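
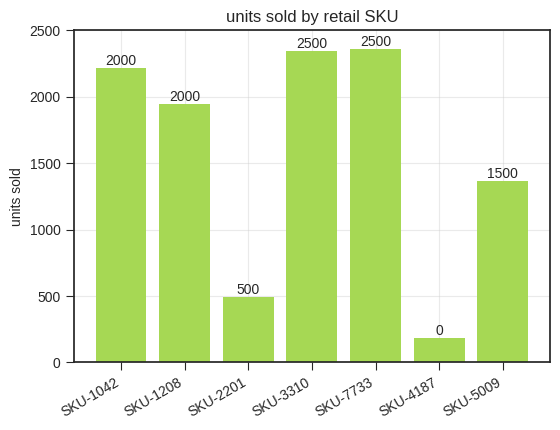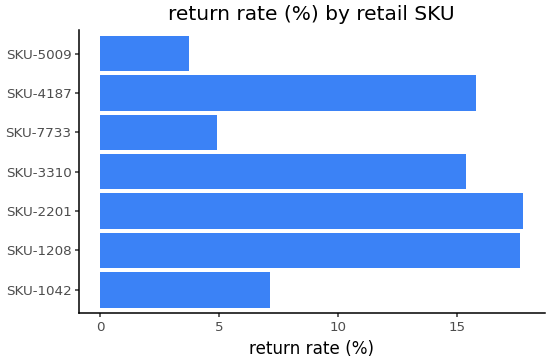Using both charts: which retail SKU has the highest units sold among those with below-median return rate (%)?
SKU-7733

Chart 2 median return rate (%) ≈ 16; below-median retail SKUs: SKU-1042, SKU-7733, SKU-5009. Among those, SKU-7733 has the highest units sold (≈ 2500).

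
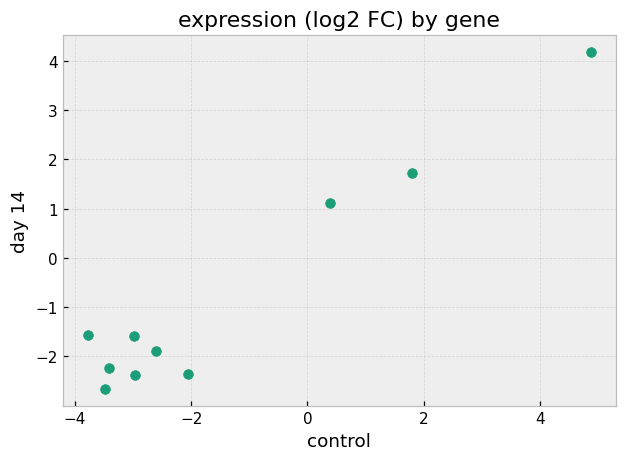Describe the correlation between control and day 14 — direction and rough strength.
Points are positively correlated; strong (|r| ≈ 1.0).

positive, strong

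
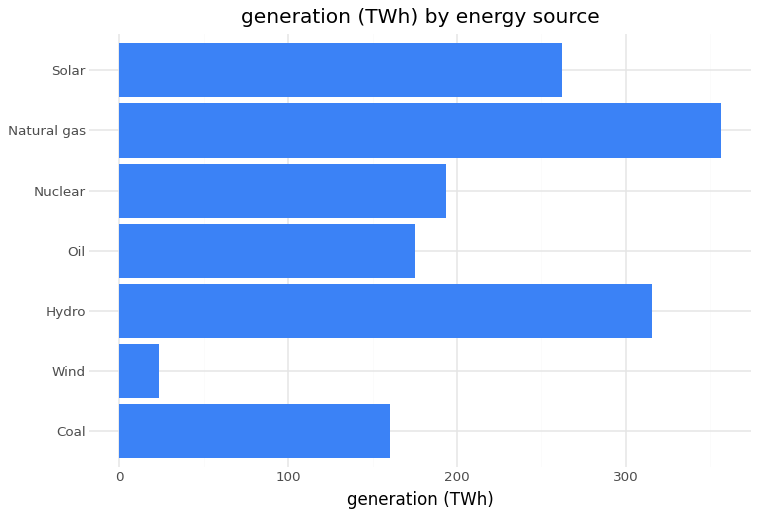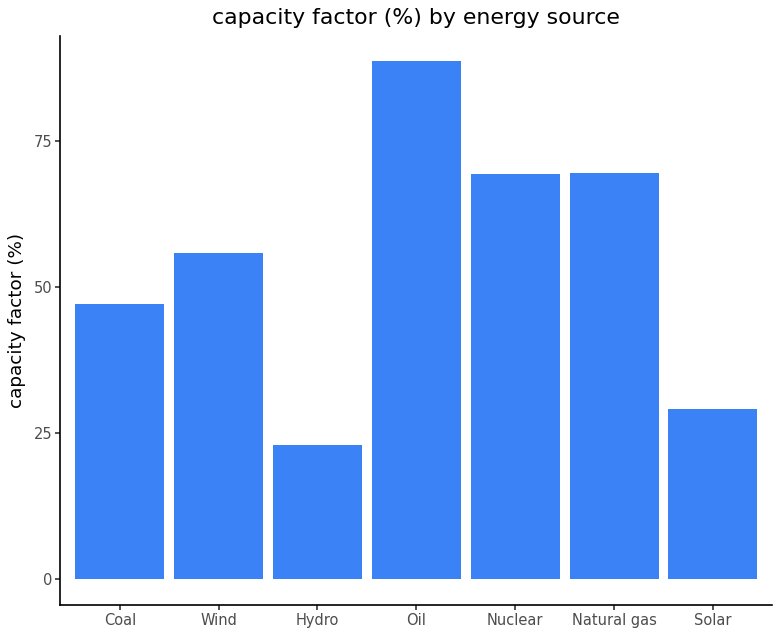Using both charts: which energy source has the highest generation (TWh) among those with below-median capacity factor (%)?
Chart 2 median capacity factor (%) ≈ 60; below-median energy sources: Coal, Hydro, Solar. Among those, Hydro has the highest generation (TWh) (≈ 300).

Hydro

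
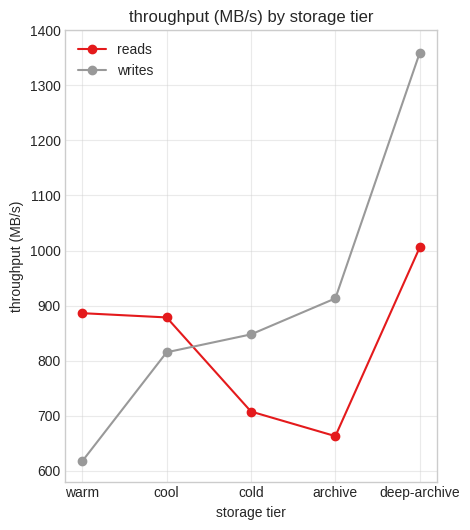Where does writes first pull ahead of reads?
cold

cool: writes ≈ 800 vs reads ≈ 900 (not yet); cold: writes ≈ 800 vs reads ≈ 700 (first crossover).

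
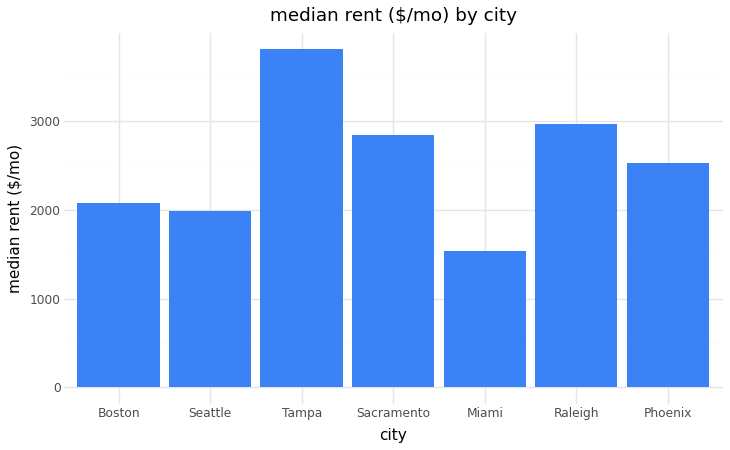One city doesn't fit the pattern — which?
Tampa ≈ 4000; the rest sit between ≈ 1500 and ≈ 3000.

Tampa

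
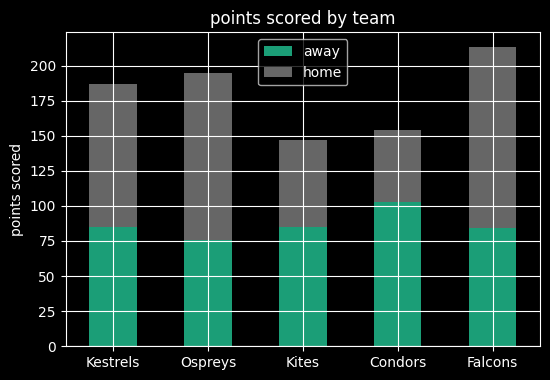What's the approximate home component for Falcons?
home top ≈ 220, bottom ≈ 80; segment ≈ 140.

≈ 140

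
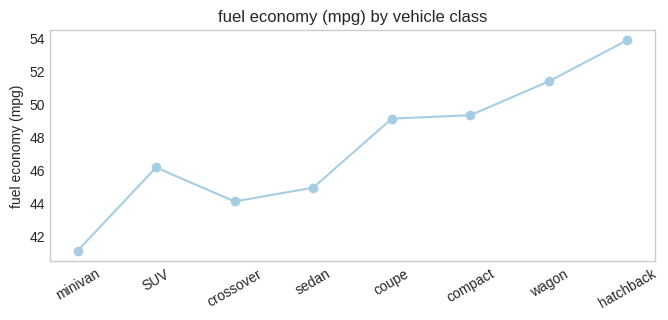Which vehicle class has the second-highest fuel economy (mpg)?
wagon

Top 3: hatchback ≈ 54, wagon ≈ 52, compact ≈ 50.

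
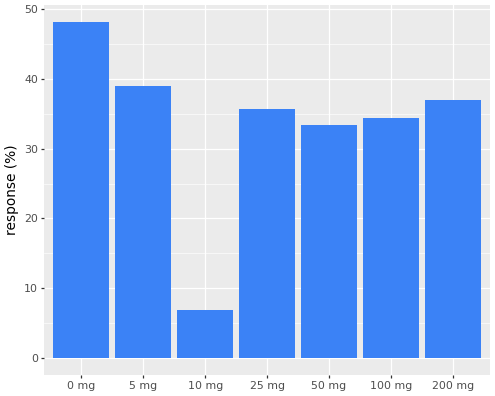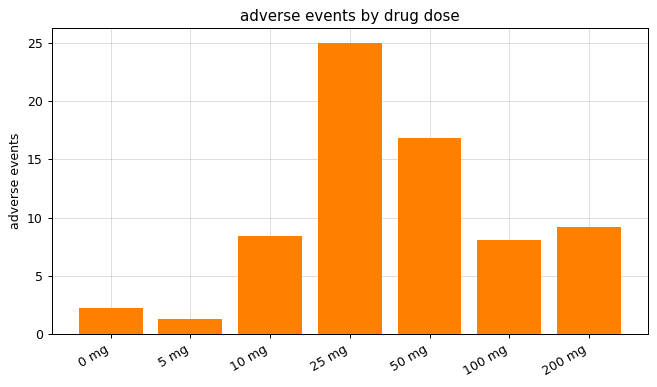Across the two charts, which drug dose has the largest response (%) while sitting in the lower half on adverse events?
0 mg

Chart 2 median adverse events ≈ 10; below-median drug doses: 0 mg, 5 mg, 100 mg. Among those, 0 mg has the highest response (%) (≈ 50).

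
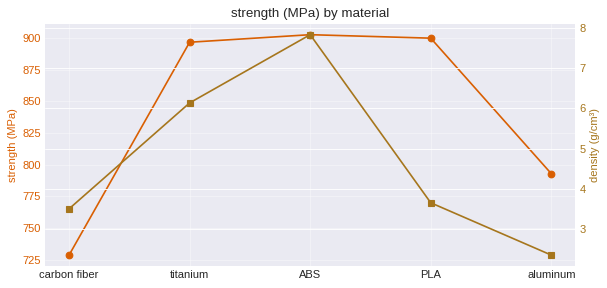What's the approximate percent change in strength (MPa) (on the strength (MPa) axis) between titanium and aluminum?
≈ -11.1%

titanium ≈ 900, aluminum ≈ 800; (800 − 900) / 900 ≈ -11.1%.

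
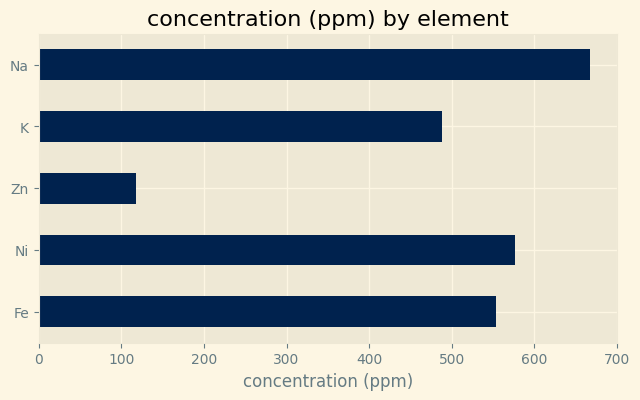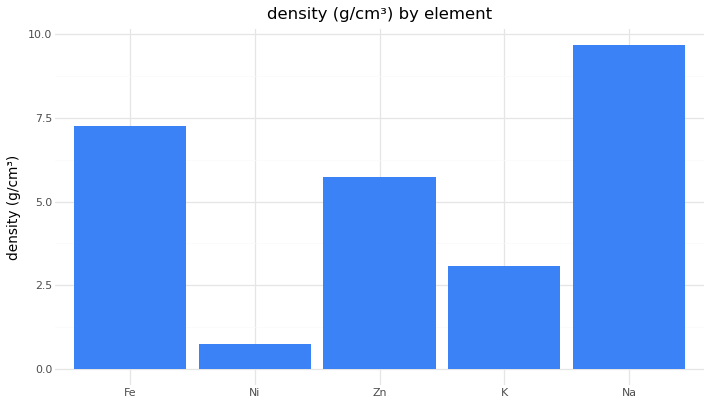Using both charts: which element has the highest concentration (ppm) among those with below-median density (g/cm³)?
Ni

Chart 2 median density (g/cm³) ≈ 6; below-median elements: Ni, K. Among those, Ni has the highest concentration (ppm) (≈ 600).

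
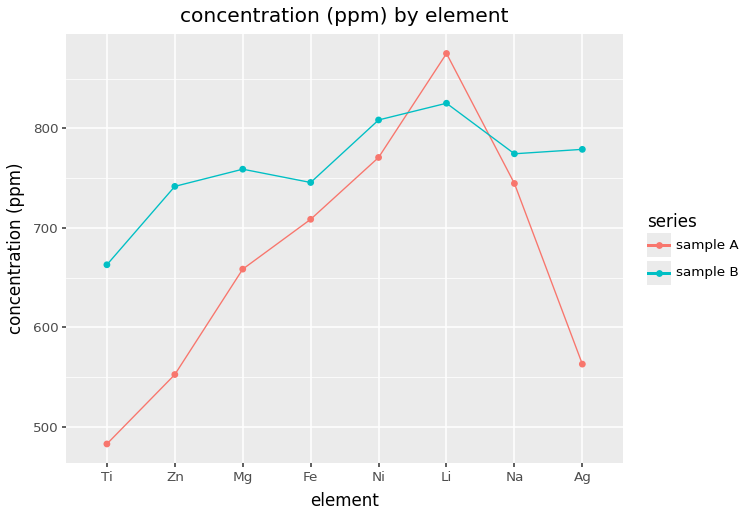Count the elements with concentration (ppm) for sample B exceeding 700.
7

Above 700: Zn, Mg, Fe, Ni, Li, Na, Ag.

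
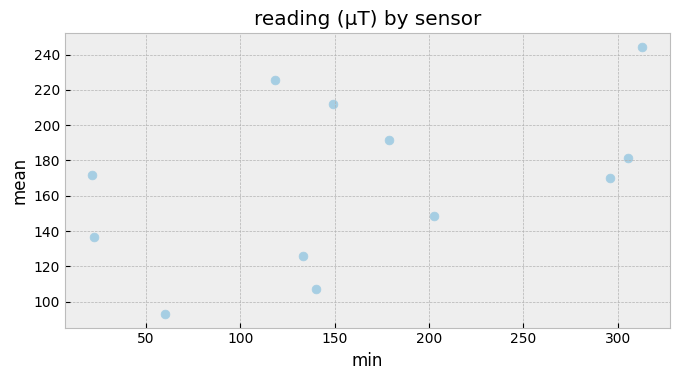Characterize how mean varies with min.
Points are positively correlated; moderate (|r| ≈ 0.5).

positive, moderate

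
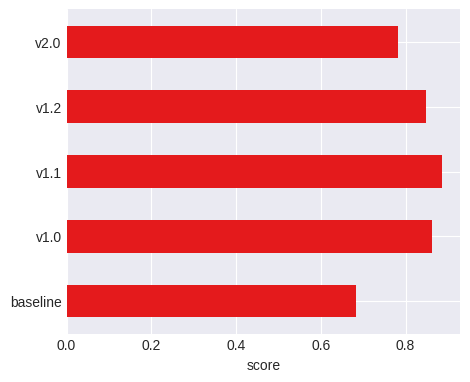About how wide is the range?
≈ 0.2

Max v1.1 ≈ 0.9, min baseline ≈ 0.7; range ≈ 0.2.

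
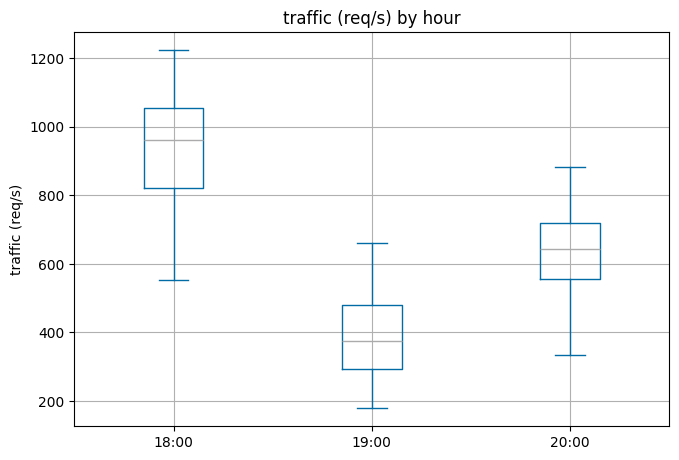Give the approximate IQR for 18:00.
≈ 250

Q3 ≈ 1050, Q1 ≈ 800; IQR ≈ 250.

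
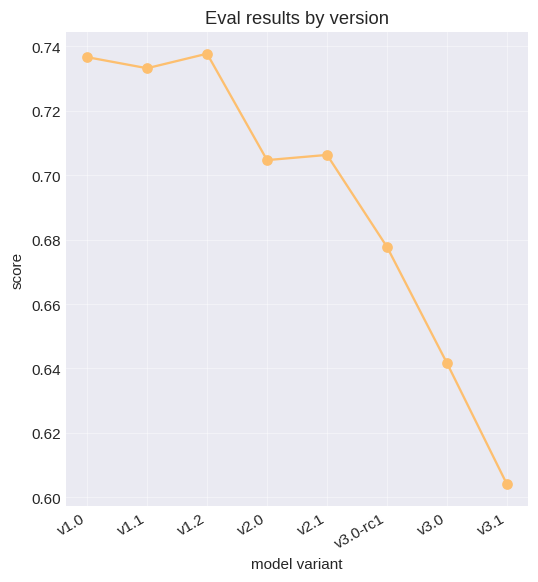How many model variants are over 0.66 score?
Above 0.66: v1.0, v1.1, v1.2, v2.0, v2.1, v3.0-rc1.

6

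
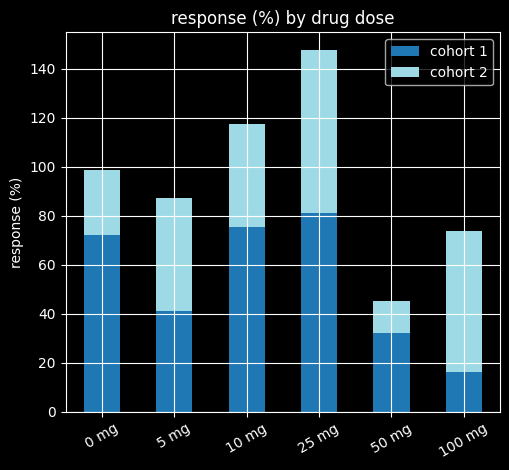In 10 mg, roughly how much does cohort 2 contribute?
cohort 2 top ≈ 120, bottom ≈ 80; segment ≈ 40.

≈ 40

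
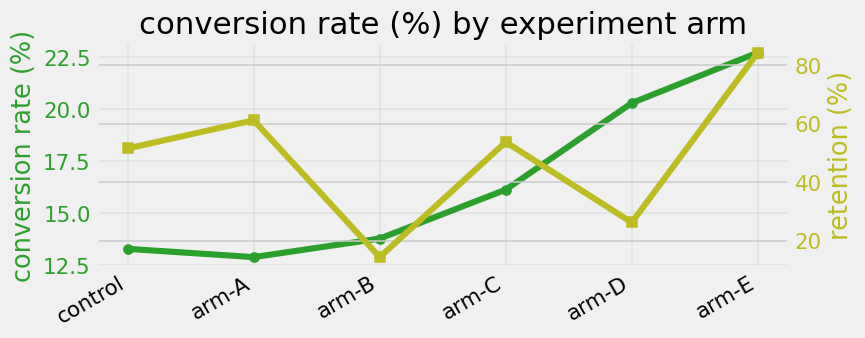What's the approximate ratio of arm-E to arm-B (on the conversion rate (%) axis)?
≈ 1.64×

arm-E ≈ 23, arm-B ≈ 14; 23/14 ≈ 1.64.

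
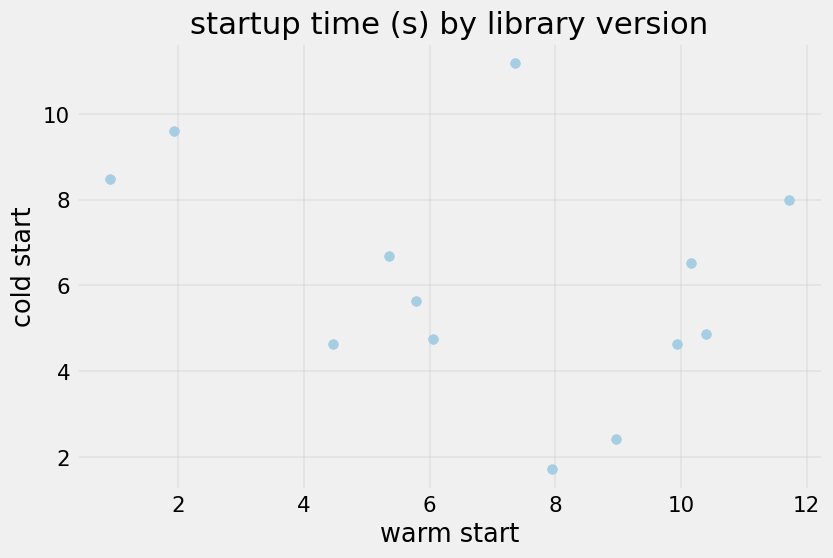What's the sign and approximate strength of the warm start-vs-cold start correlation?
Points are negatively correlated; weak (|r| ≈ 0.3).

negative, weak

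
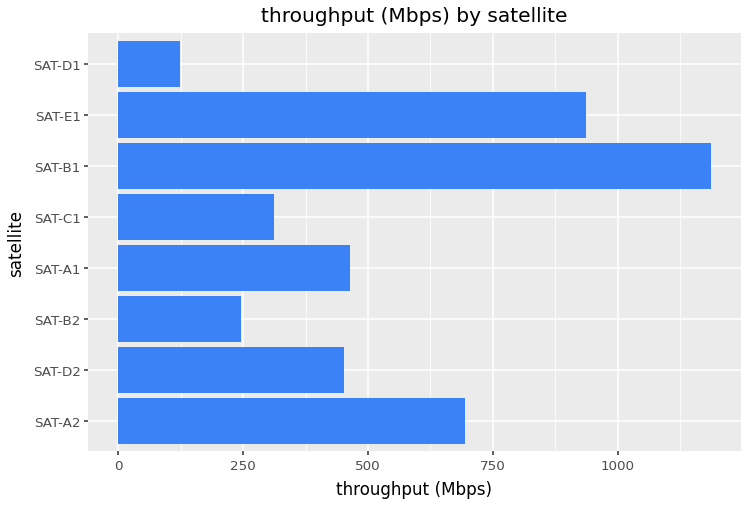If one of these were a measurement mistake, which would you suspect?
SAT-B1

SAT-B1 ≈ 1200; the rest sit between ≈ 100 and ≈ 900.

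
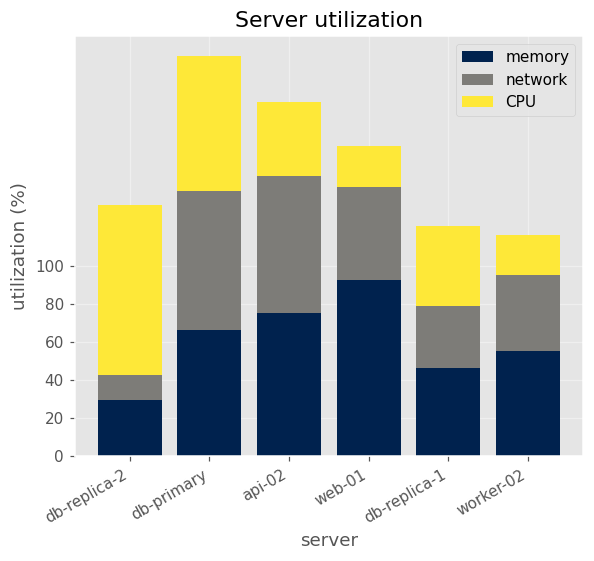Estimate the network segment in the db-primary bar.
≈ 80

network top ≈ 140, bottom ≈ 60; segment ≈ 80.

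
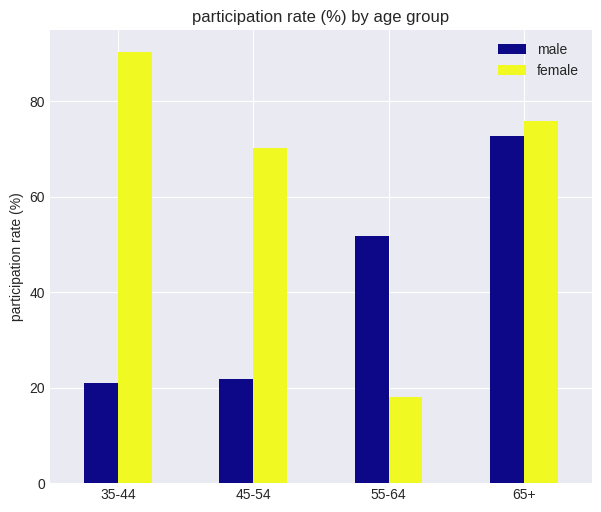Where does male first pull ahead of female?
55-64

45-54: male ≈ 20 vs female ≈ 70 (not yet); 55-64: male ≈ 50 vs female ≈ 20 (first crossover).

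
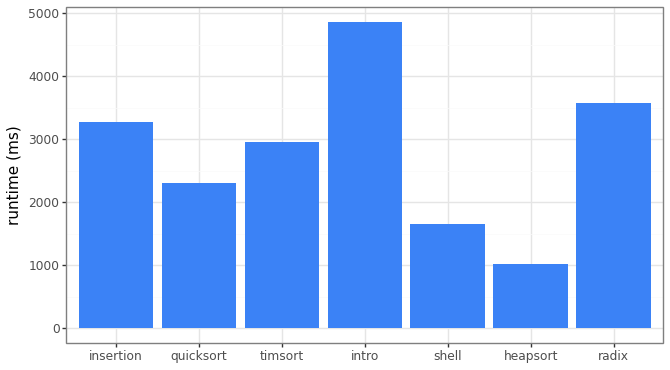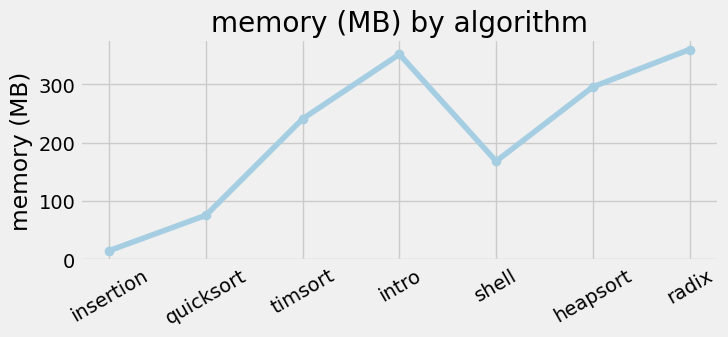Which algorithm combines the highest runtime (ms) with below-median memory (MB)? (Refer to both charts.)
insertion

Chart 2 median memory (MB) ≈ 250; below-median algorithms: insertion, quicksort, shell. Among those, insertion has the highest runtime (ms) (≈ 3500).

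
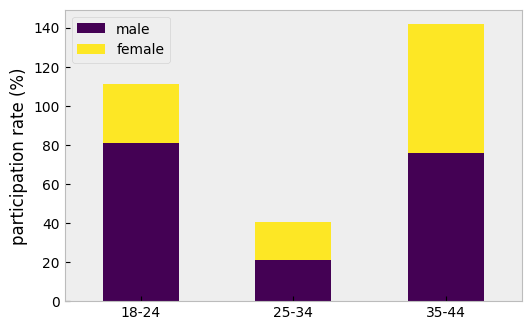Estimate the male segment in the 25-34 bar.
male top ≈ 20, bottom ≈ 0; segment ≈ 20.

≈ 20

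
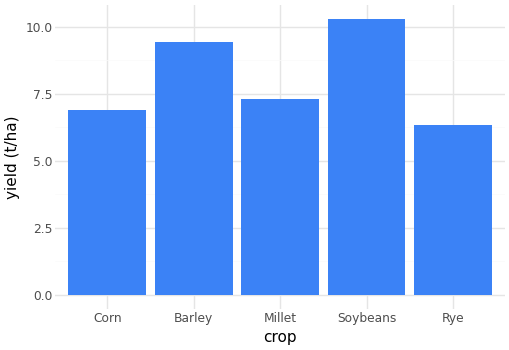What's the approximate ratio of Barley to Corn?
≈ 1.29×

Barley ≈ 9, Corn ≈ 7; 9/7 ≈ 1.29.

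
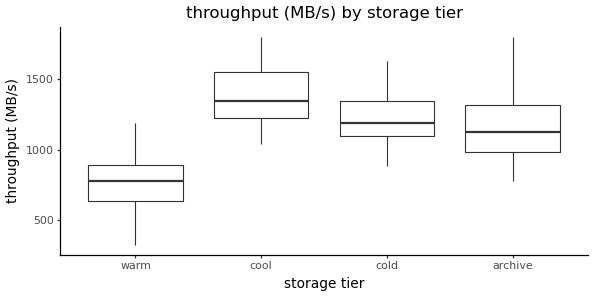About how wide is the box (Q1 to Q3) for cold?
Q3 ≈ 1300, Q1 ≈ 1100; IQR ≈ 200.

≈ 200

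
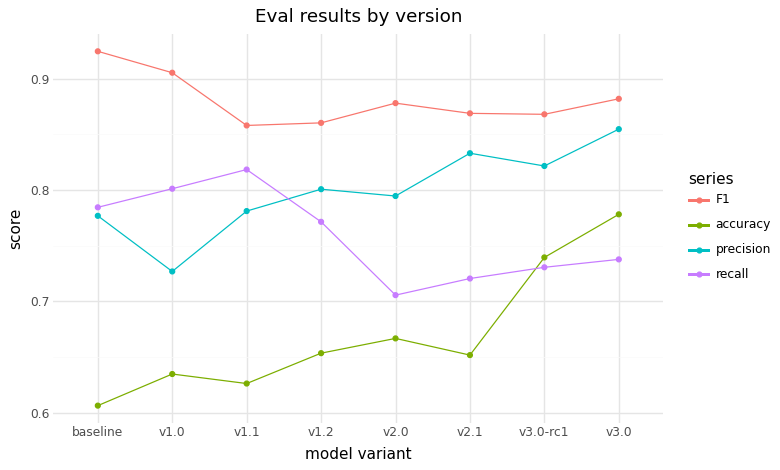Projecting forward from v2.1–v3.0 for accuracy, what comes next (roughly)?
Last three: 0.65, 0.75, 0.80 → slope ≈ 0.075/step → next ≈ 0.875.

≈ 0.875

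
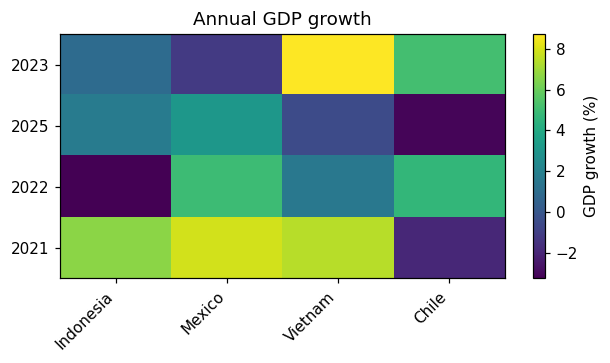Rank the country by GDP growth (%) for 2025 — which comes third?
Vietnam

Top 4 for 2025: Mexico ≈ 3, Indonesia ≈ 2, Vietnam ≈ -1, Chile ≈ -3.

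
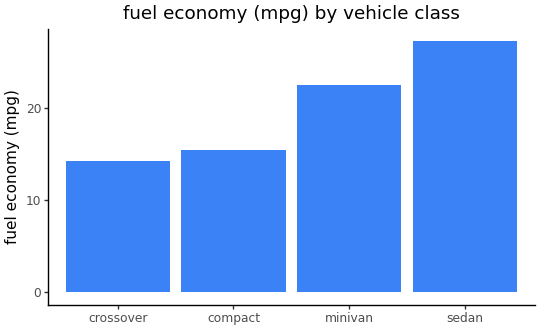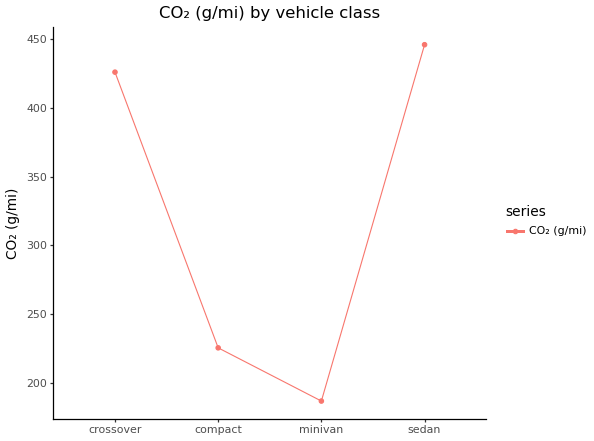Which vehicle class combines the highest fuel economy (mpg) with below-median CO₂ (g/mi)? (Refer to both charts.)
Chart 2 median CO₂ (g/mi) ≈ 350; below-median vehicle classes: compact, minivan. Among those, minivan has the highest fuel economy (mpg) (≈ 25).

minivan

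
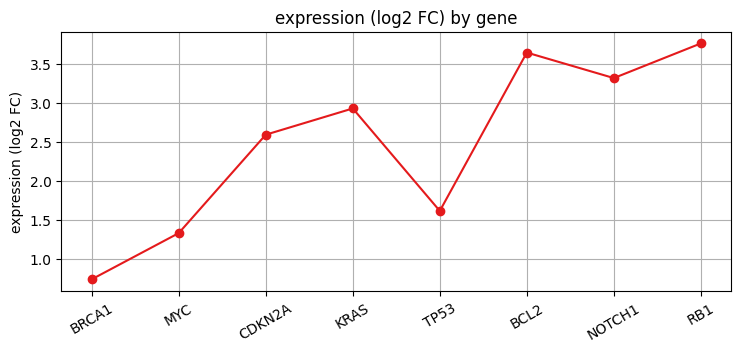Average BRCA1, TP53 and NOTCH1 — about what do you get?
(0.5 + 1.5 + 3.5) / 3 ≈ 1.83.

≈ 1.83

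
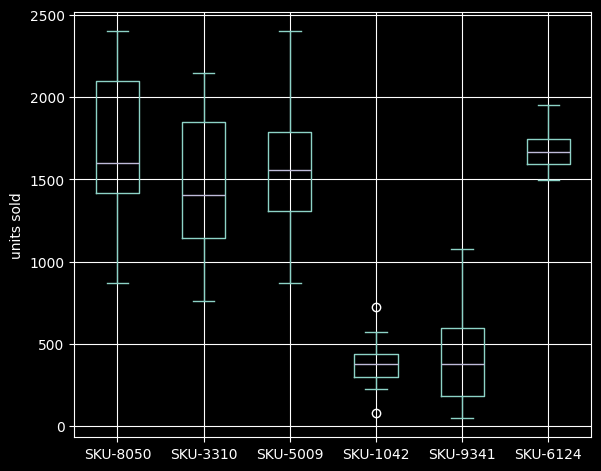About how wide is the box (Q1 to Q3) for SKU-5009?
Q3 ≈ 1800, Q1 ≈ 1400; IQR ≈ 400.

≈ 400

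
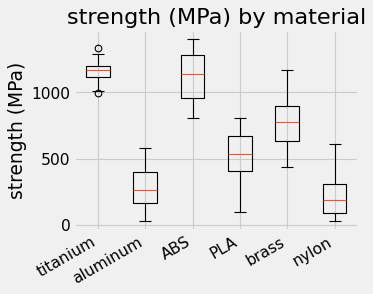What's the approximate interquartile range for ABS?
Q3 ≈ 1300, Q1 ≈ 1000; IQR ≈ 300.

≈ 300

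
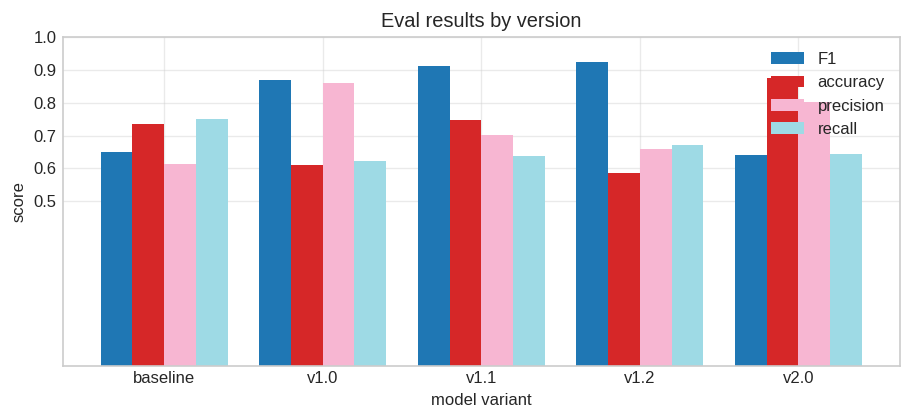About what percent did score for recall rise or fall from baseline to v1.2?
≈ -12.5%

baseline ≈ 0.8, v1.2 ≈ 0.7; (0.7 − 0.8) / 0.8 ≈ -12.5%.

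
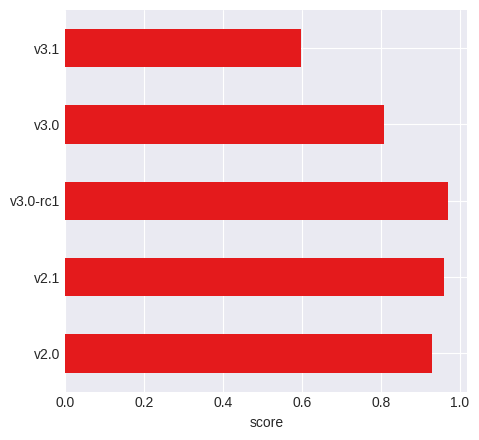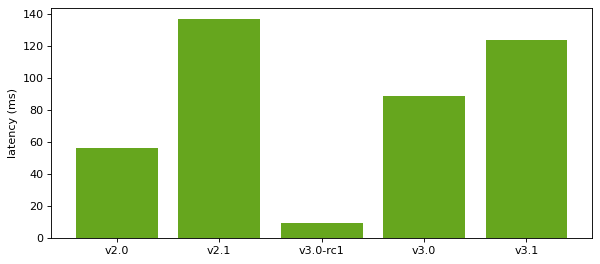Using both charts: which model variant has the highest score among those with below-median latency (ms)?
Chart 2 median latency (ms) ≈ 80; below-median model variants: v2.0, v3.0-rc1. Among those, v3.0-rc1 has the highest score (≈ 1).

v3.0-rc1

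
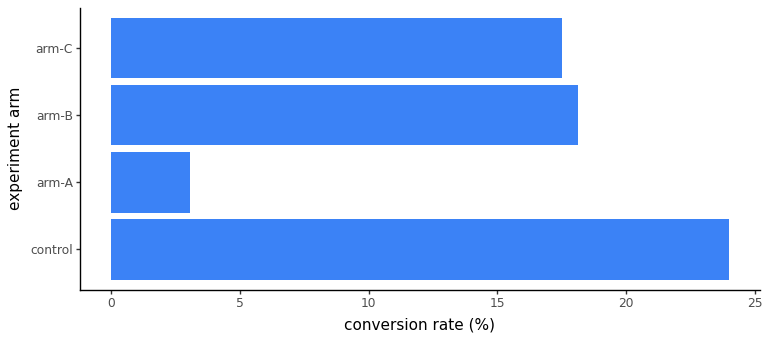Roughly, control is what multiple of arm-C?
≈ 1.33×

control ≈ 24, arm-C ≈ 18; 24/18 ≈ 1.33.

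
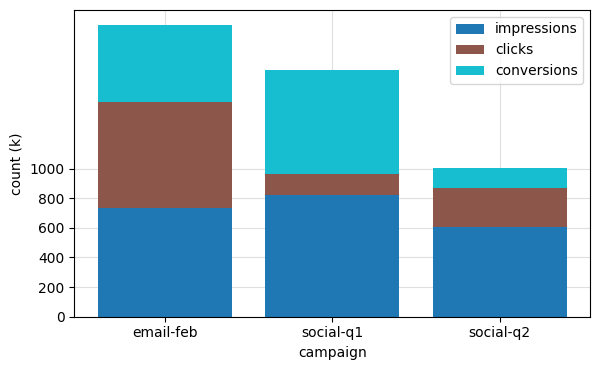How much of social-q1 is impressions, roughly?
impressions top ≈ 800, bottom ≈ 0; segment ≈ 800.

≈ 800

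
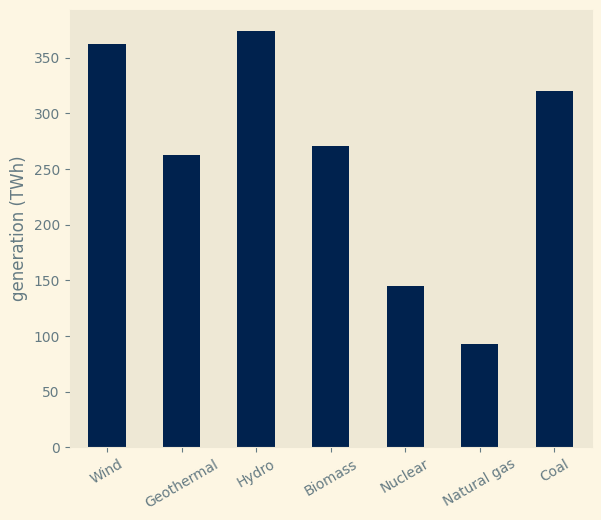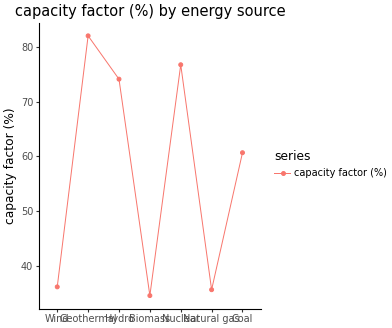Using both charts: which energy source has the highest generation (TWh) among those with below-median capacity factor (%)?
Wind

Chart 2 median capacity factor (%) ≈ 60; below-median energy sources: Wind, Biomass, Natural gas. Among those, Wind has the highest generation (TWh) (≈ 350).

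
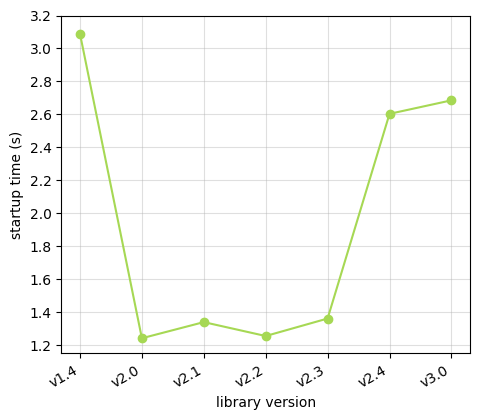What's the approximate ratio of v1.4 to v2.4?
≈ 1.15×

v1.4 ≈ 3.0, v2.4 ≈ 2.6; 3.0/2.6 ≈ 1.15.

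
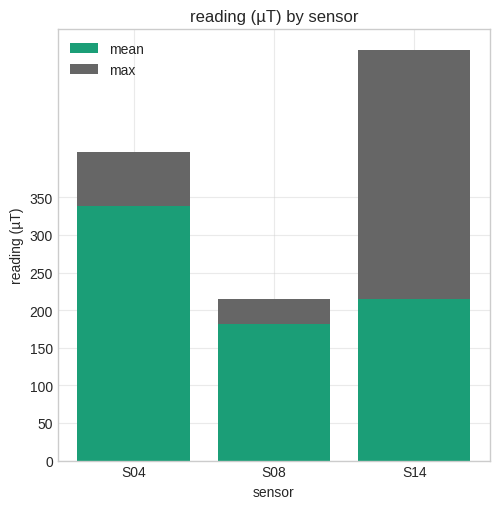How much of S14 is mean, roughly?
≈ 200

mean top ≈ 200, bottom ≈ 0; segment ≈ 200.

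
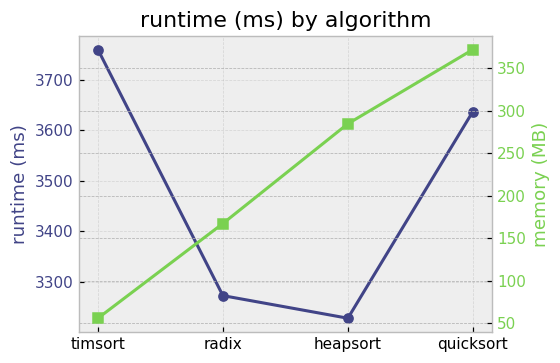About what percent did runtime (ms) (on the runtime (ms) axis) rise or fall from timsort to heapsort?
≈ -13.3%

timsort ≈ 3750, heapsort ≈ 3250; (3250 − 3750) / 3750 ≈ -13.3%.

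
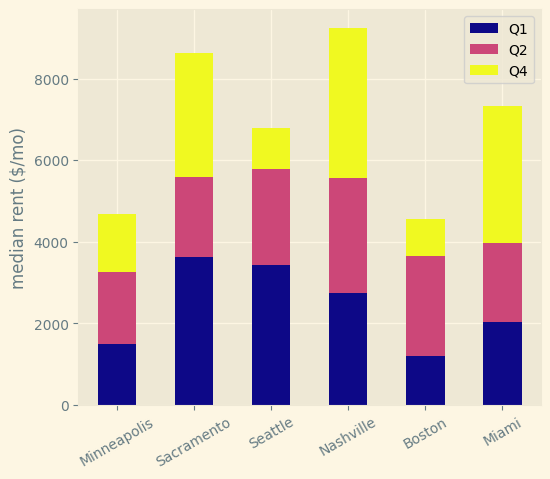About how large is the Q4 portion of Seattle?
Q4 top ≈ 7000, bottom ≈ 6000; segment ≈ 1000.

≈ 1000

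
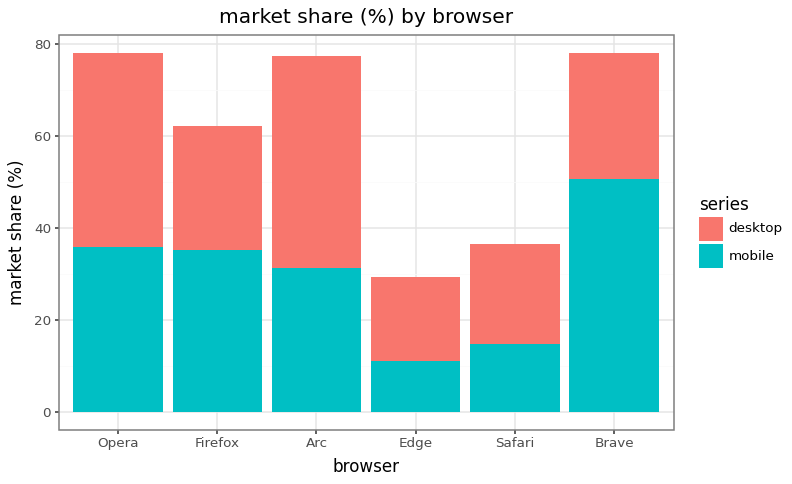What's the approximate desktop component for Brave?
desktop top ≈ 80, bottom ≈ 50; segment ≈ 30.

≈ 30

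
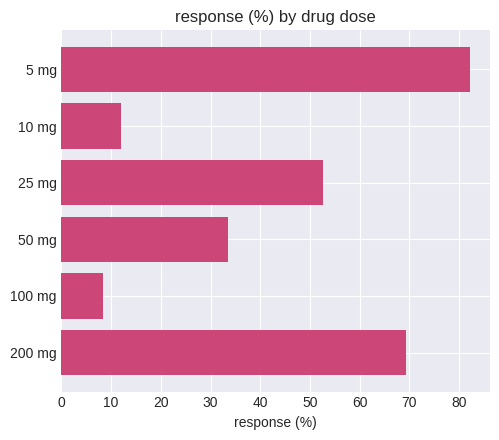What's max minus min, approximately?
≈ 70

Max 5 mg ≈ 80, min 100 mg ≈ 10; range ≈ 70.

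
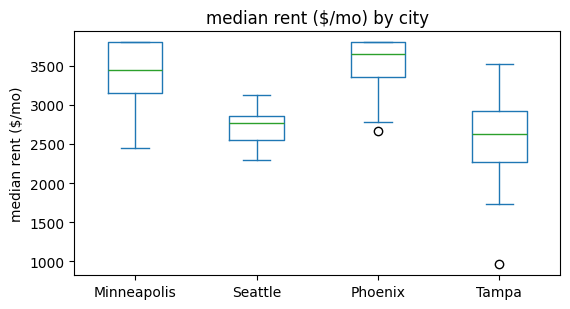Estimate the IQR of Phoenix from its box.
≈ 400

Q3 ≈ 3800, Q1 ≈ 3400; IQR ≈ 400.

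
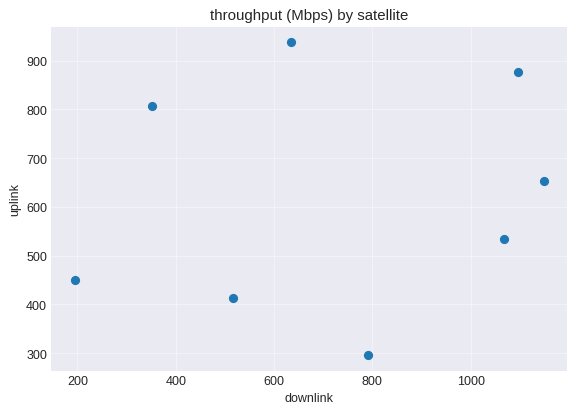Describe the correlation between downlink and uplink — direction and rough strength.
no clear correlation

Points are roughly uncorrelated; weak (|r| ≈ 0.2).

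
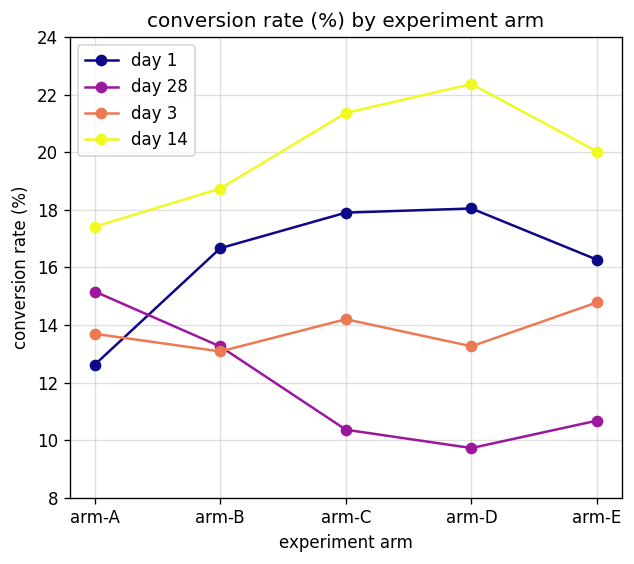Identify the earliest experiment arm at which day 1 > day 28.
arm-B

arm-A: day 1 ≈ 12 vs day 28 ≈ 16 (not yet); arm-B: day 1 ≈ 16 vs day 28 ≈ 14 (first crossover).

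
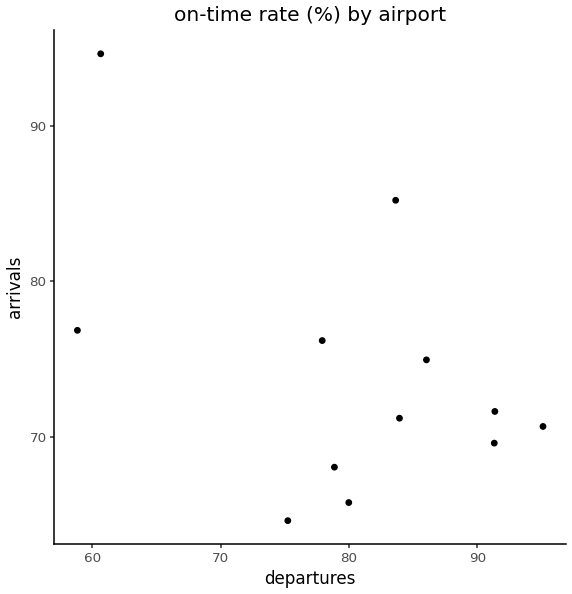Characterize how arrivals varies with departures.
Points are negatively correlated; moderate (|r| ≈ 0.5).

negative, moderate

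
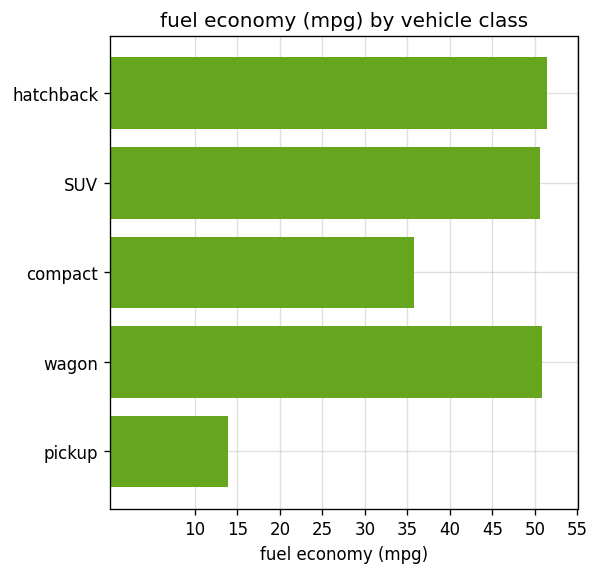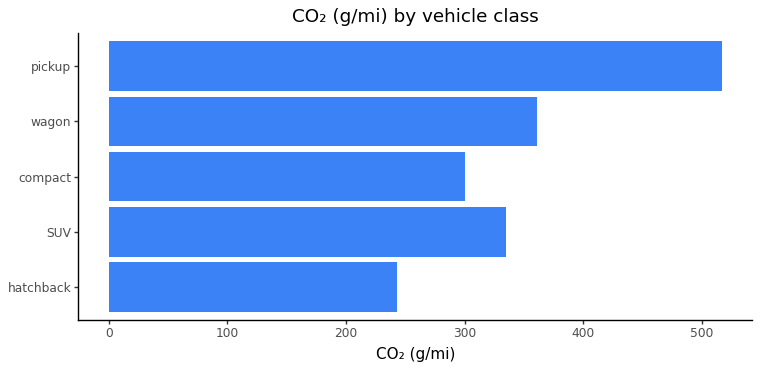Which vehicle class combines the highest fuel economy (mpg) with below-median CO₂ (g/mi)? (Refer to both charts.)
Chart 2 median CO₂ (g/mi) ≈ 350; below-median vehicle classes: hatchback, compact. Among those, hatchback has the highest fuel economy (mpg) (≈ 50).

hatchback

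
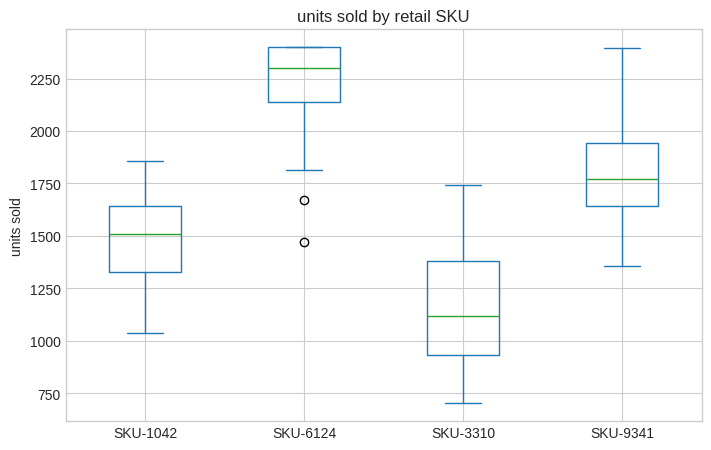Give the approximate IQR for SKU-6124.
Q3 ≈ 2400, Q1 ≈ 2100; IQR ≈ 300.

≈ 300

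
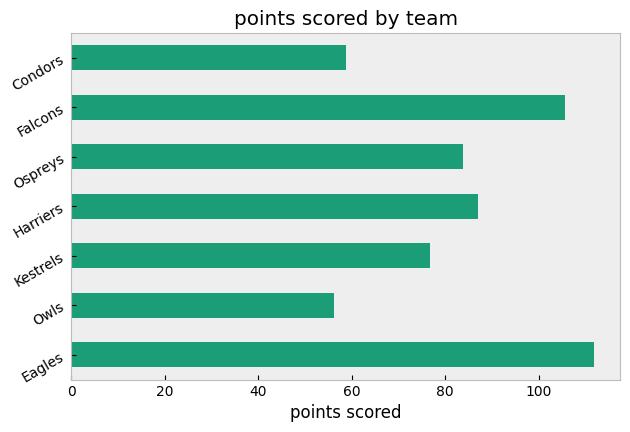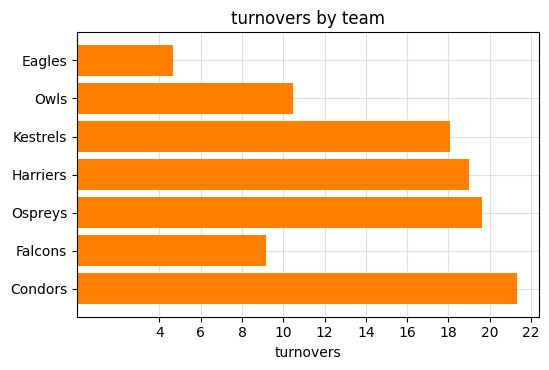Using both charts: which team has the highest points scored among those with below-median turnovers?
Chart 2 median turnovers ≈ 18; below-median teams: Eagles, Owls, Falcons. Among those, Eagles has the highest points scored (≈ 120).

Eagles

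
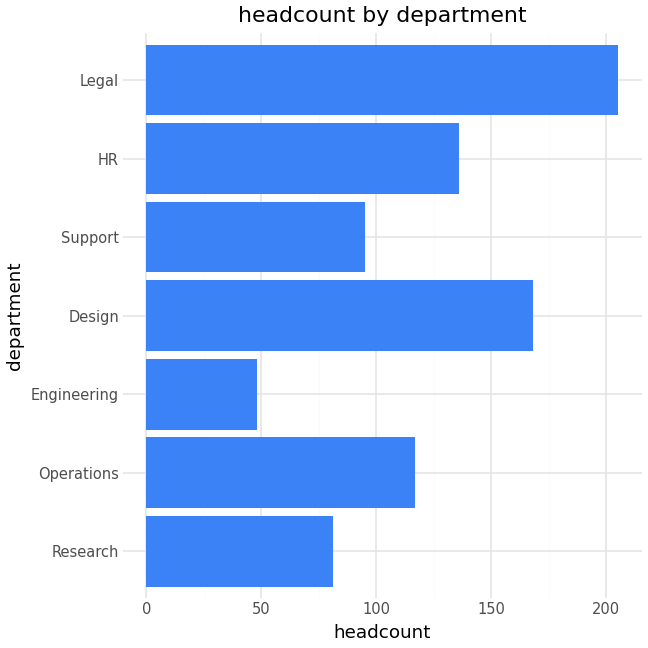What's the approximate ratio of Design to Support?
≈ 1.6×

Design ≈ 160, Support ≈ 100; 160/100 ≈ 1.6.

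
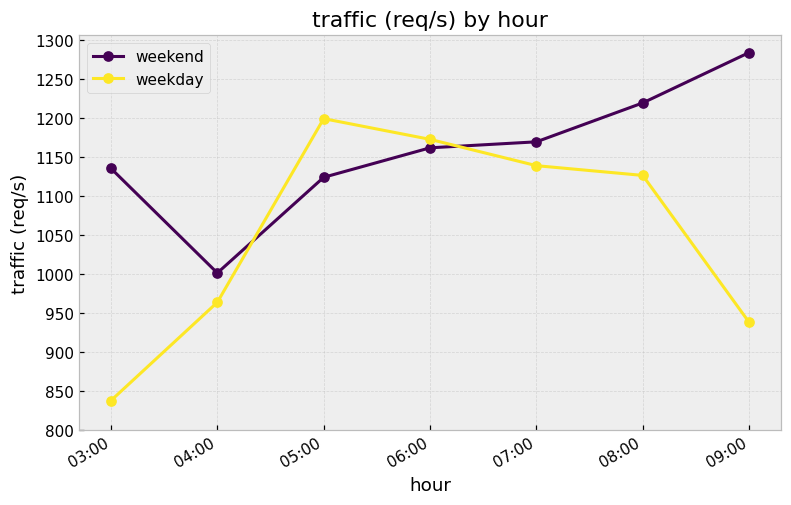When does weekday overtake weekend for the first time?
04:00: weekday ≈ 950 vs weekend ≈ 1000 (not yet); 05:00: weekday ≈ 1200 vs weekend ≈ 1100 (first crossover).

05:00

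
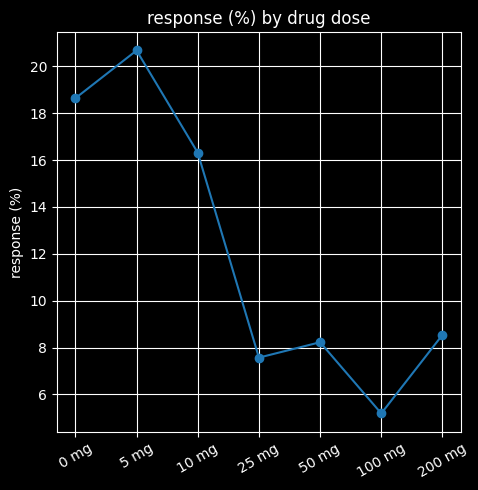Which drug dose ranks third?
Top 4: 5 mg ≈ 20, 0 mg ≈ 18, 10 mg ≈ 16, 200 mg ≈ 8.

10 mg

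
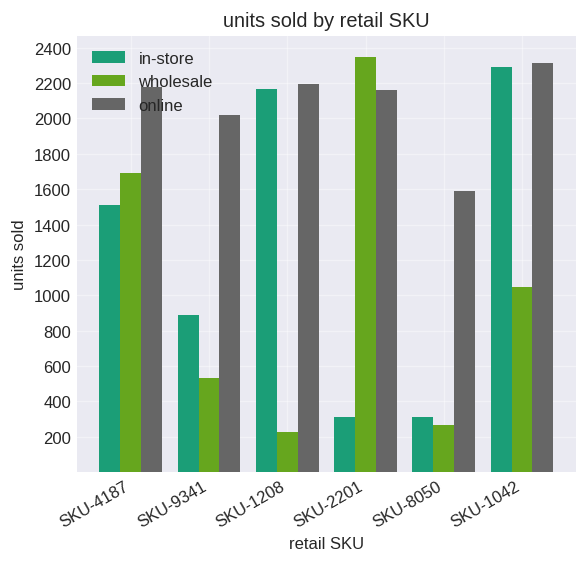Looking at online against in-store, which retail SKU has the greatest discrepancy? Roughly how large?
SKU-2201: online ≈ 2200, in-store ≈ 400 → gap ≈ 1800. Next-largest (SKU-8050) is only ≈ 1200.

SKU-2201, ≈ 1800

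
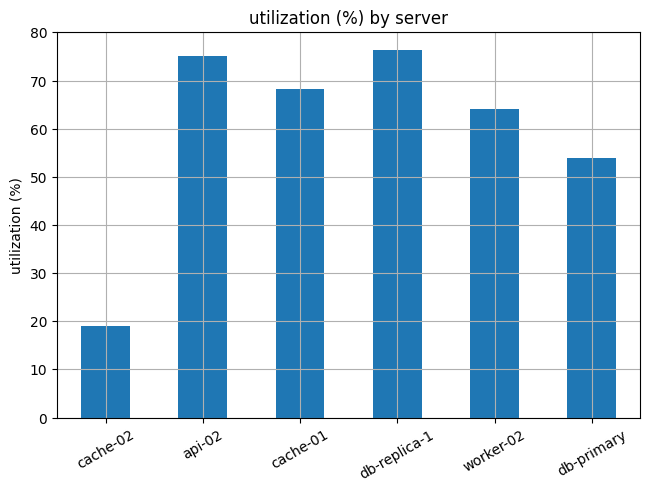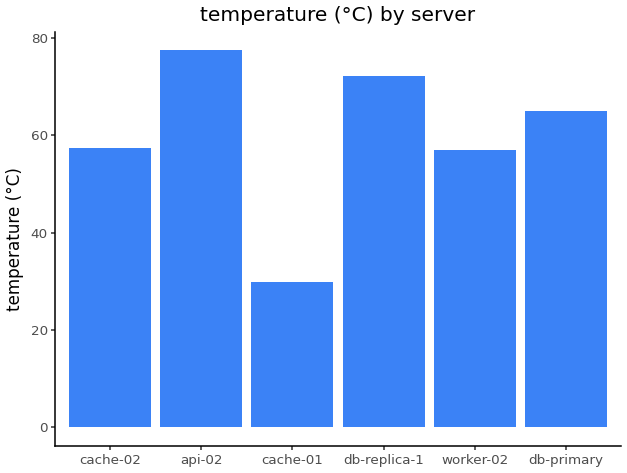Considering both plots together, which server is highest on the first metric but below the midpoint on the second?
cache-01

Chart 2 median temperature (°C) ≈ 60; below-median servers: cache-02, cache-01, worker-02. Among those, cache-01 has the highest utilization (%) (≈ 70).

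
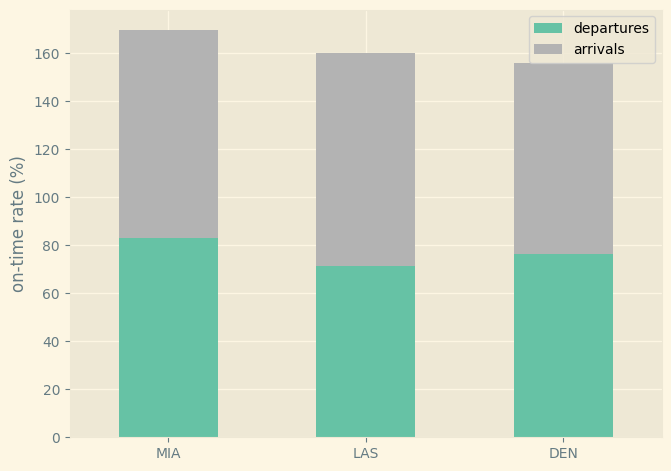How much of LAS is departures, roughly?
≈ 80

departures top ≈ 80, bottom ≈ 0; segment ≈ 80.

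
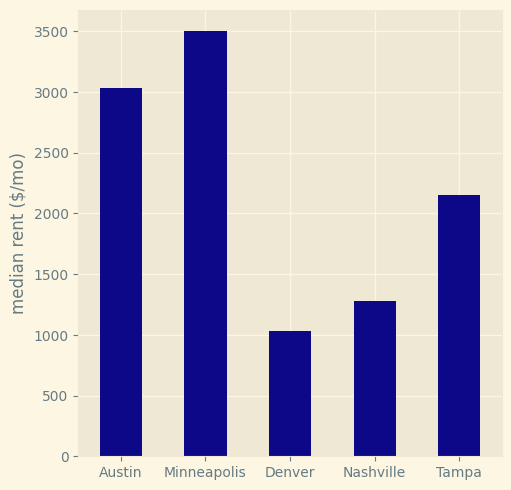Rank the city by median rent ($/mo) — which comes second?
Top 3: Minneapolis ≈ 3500, Austin ≈ 3000, Tampa ≈ 2000.

Austin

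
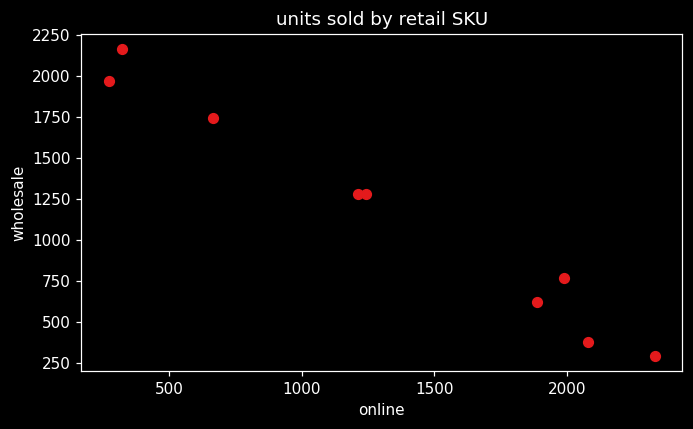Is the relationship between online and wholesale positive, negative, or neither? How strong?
Points are negatively correlated; strong (|r| ≈ 1.0).

negative, strong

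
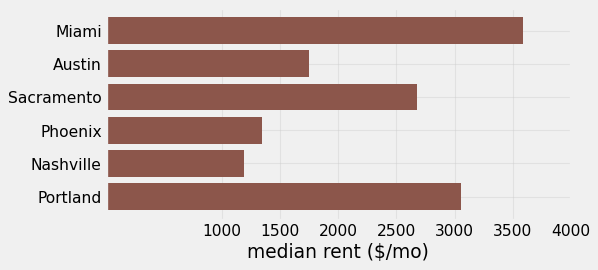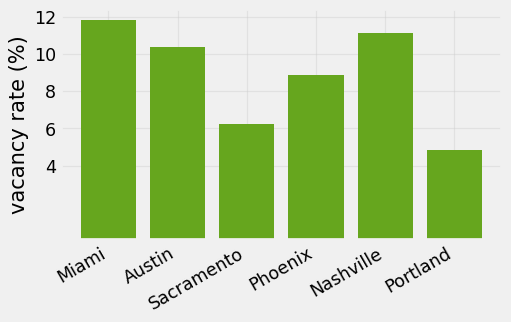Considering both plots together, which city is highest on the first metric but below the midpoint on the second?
Chart 2 median vacancy rate (%) ≈ 10; below-median cities: Sacramento, Phoenix, Portland. Among those, Portland has the highest median rent ($/mo) (≈ 3000).

Portland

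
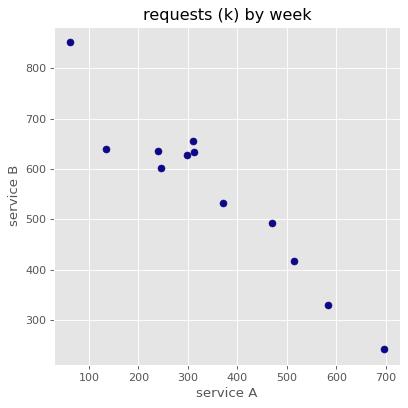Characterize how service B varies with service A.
negative, strong

Points are negatively correlated; strong (|r| ≈ 1.0).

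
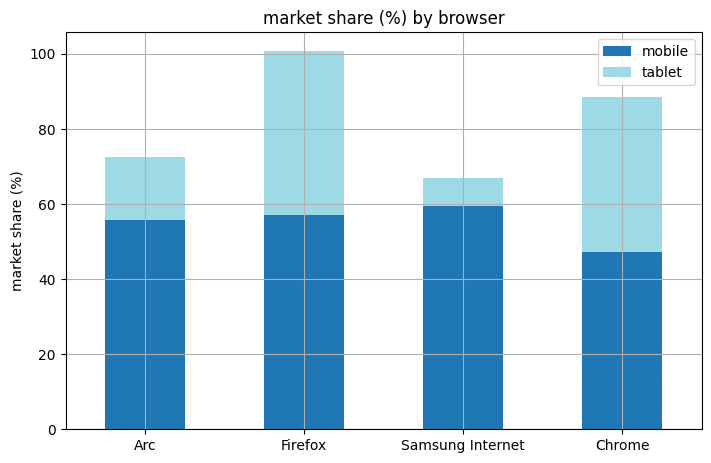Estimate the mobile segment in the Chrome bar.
mobile top ≈ 50, bottom ≈ 0; segment ≈ 50.

≈ 50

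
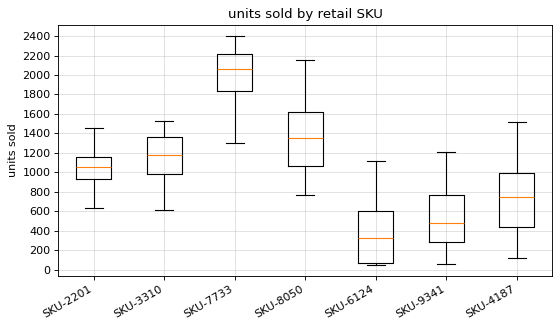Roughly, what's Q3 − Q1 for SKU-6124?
Q3 ≈ 600, Q1 ≈ 0; IQR ≈ 600.

≈ 600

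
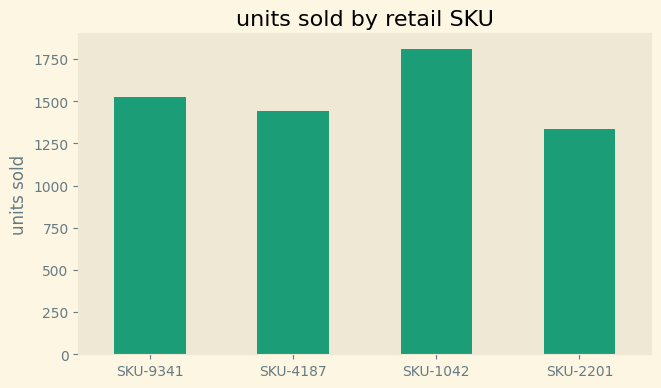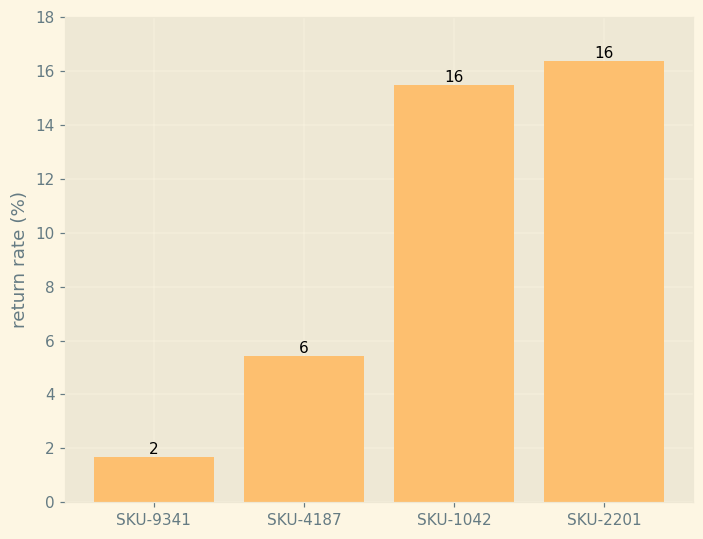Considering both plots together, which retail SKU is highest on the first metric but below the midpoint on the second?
Chart 2 median return rate (%) ≈ 10; below-median retail SKUs: SKU-9341, SKU-4187. Among those, SKU-9341 has the highest units sold (≈ 1600).

SKU-9341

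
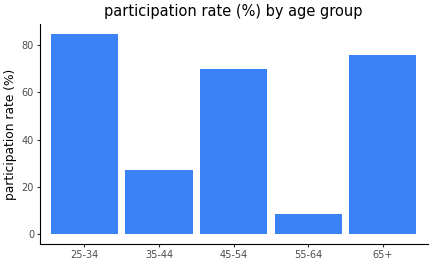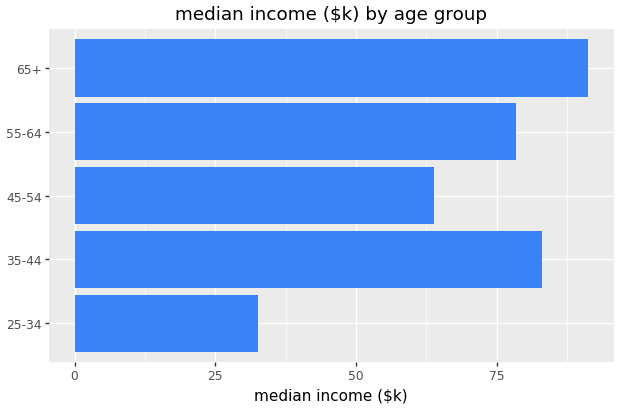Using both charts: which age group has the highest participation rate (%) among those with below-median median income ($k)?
25-34

Chart 2 median median income ($k) ≈ 80; below-median age groups: 25-34, 45-54. Among those, 25-34 has the highest participation rate (%) (≈ 80).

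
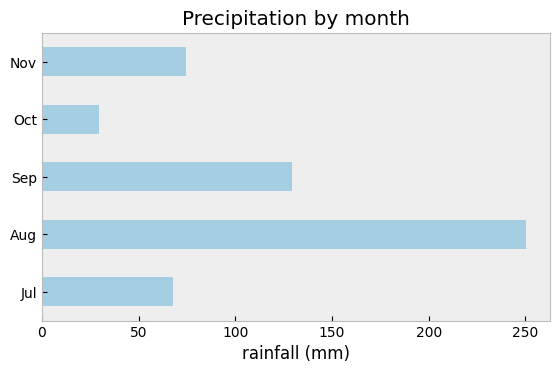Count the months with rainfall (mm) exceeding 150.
1

Above 150: Aug.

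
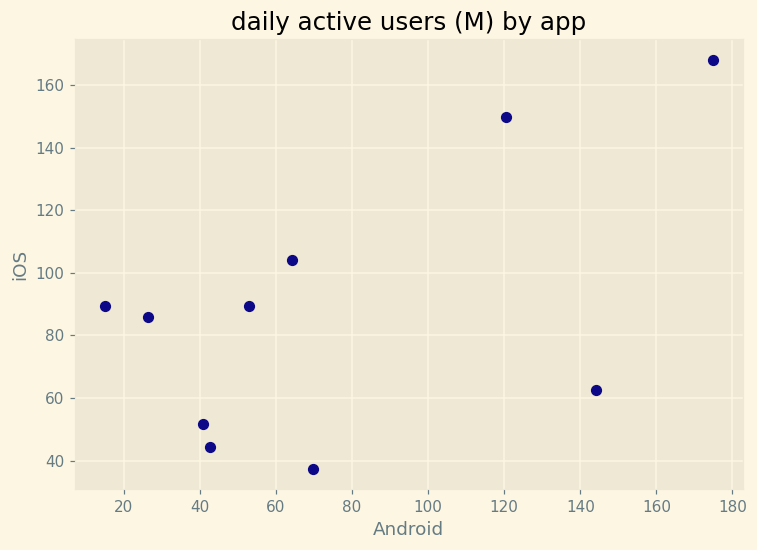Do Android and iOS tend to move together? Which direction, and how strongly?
Points are positively correlated; moderate (|r| ≈ 0.6).

positive, moderate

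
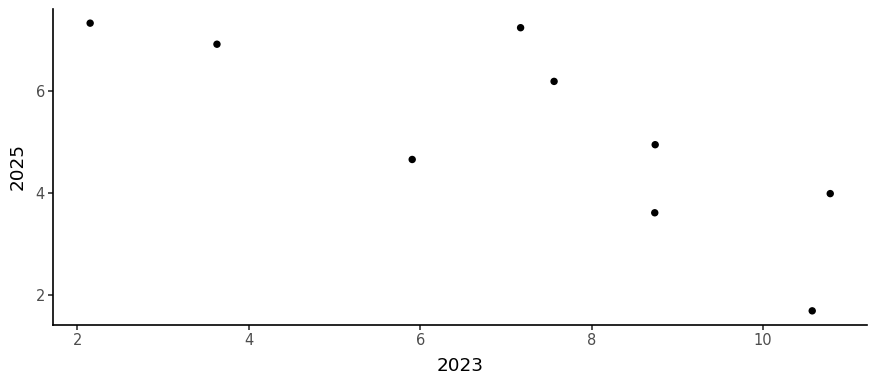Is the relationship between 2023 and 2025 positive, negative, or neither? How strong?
Points are negatively correlated; strong (|r| ≈ 0.8).

negative, strong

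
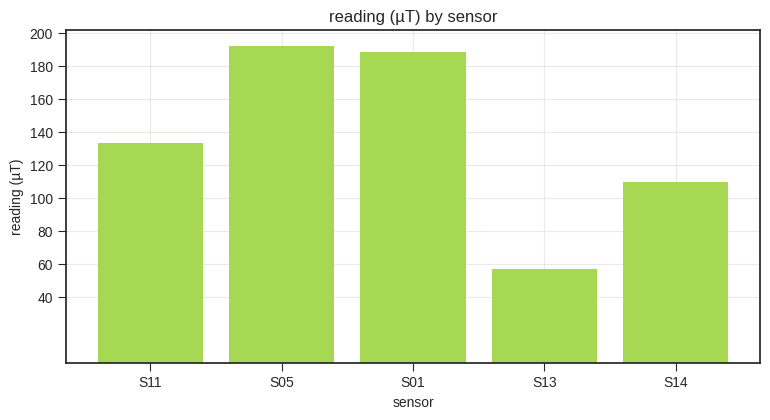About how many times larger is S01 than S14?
S01 ≈ 180, S14 ≈ 100; 180/100 ≈ 1.8.

≈ 1.8×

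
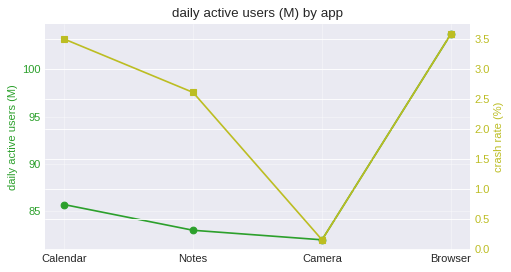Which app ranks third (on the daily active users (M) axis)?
Notes

Top 4 (on the daily active users (M) axis): Browser ≈ 104, Calendar ≈ 86, Notes ≈ 84, Camera ≈ 82.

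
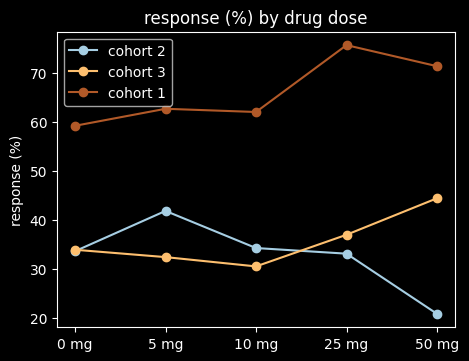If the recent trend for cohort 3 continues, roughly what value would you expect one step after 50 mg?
≈ 52.5

Last three: 30, 35, 45 → slope ≈ 7.5/step → next ≈ 52.5.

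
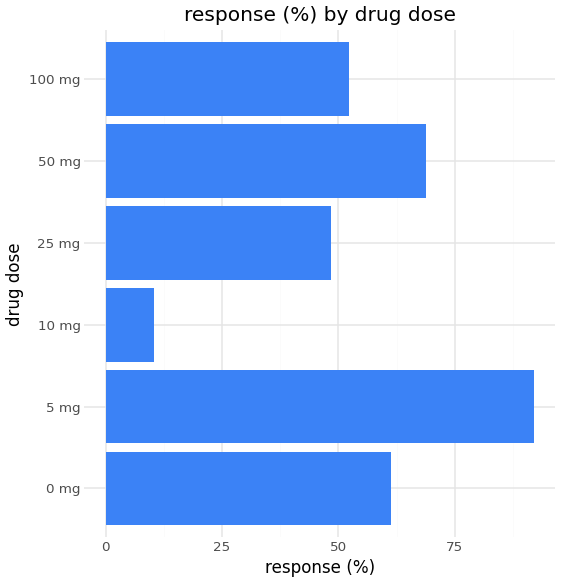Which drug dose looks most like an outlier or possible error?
10 mg ≈ 10; the rest sit between ≈ 50 and ≈ 90.

10 mg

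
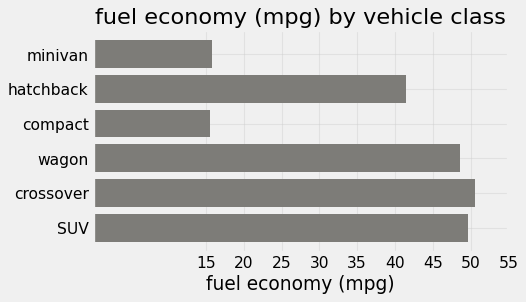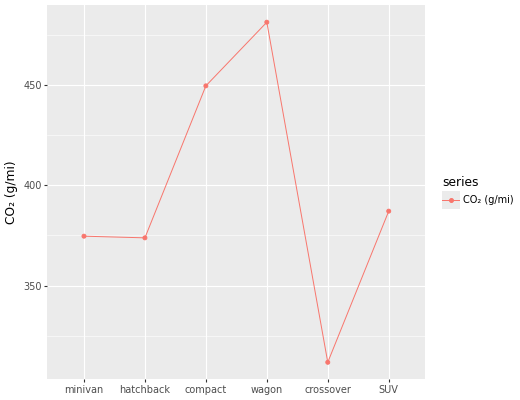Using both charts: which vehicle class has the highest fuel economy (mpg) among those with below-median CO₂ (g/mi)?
Chart 2 median CO₂ (g/mi) ≈ 400; below-median vehicle classes: minivan, hatchback, crossover. Among those, crossover has the highest fuel economy (mpg) (≈ 50).

crossover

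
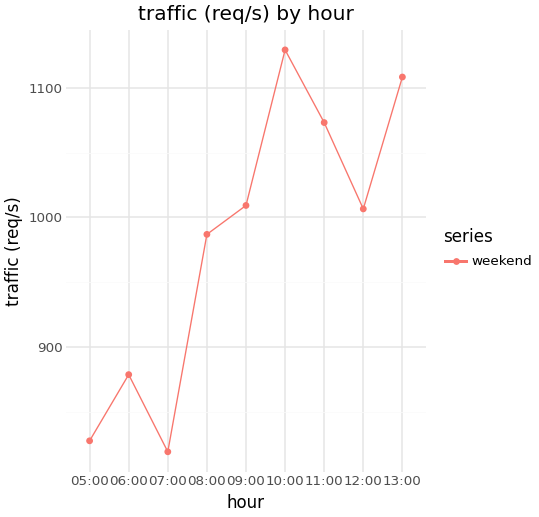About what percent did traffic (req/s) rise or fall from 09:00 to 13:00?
09:00 ≈ 1000, 13:00 ≈ 1100; (1100 − 1000) / 1000 ≈ +10%.

≈ +10%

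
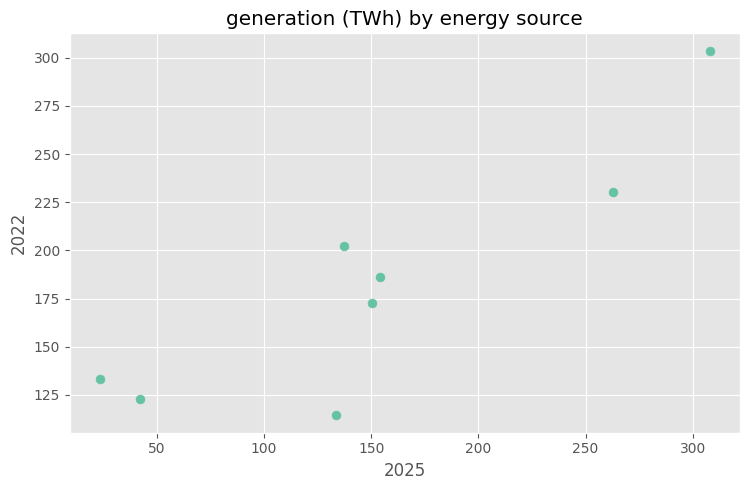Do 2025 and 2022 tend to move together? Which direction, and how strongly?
positive, strong

Points are positively correlated; strong (|r| ≈ 0.9).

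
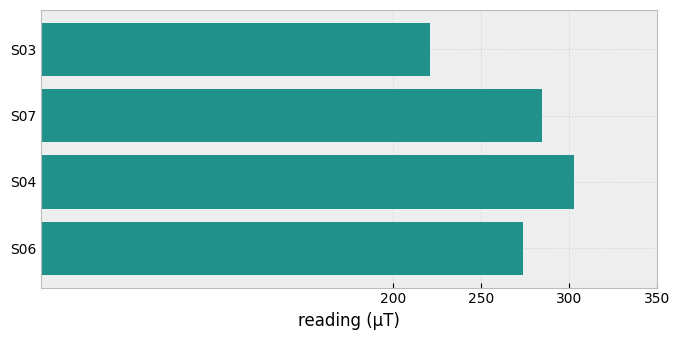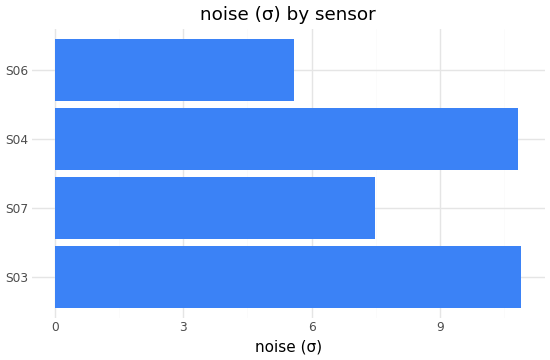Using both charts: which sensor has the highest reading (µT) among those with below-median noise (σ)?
S07

Chart 2 median noise (σ) ≈ 9; below-median sensors: S07, S06. Among those, S07 has the highest reading (µT) (≈ 300).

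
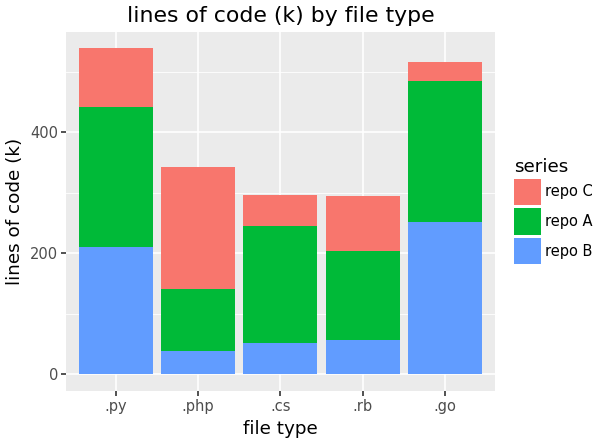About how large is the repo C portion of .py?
≈ 100

repo C top ≈ 550, bottom ≈ 450; segment ≈ 100.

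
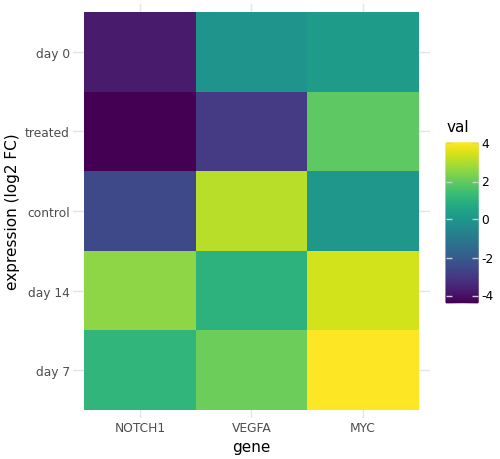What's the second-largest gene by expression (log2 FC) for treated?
VEGFA

Top 3 for treated: MYC ≈ 2, VEGFA ≈ -3, NOTCH1 ≈ -4.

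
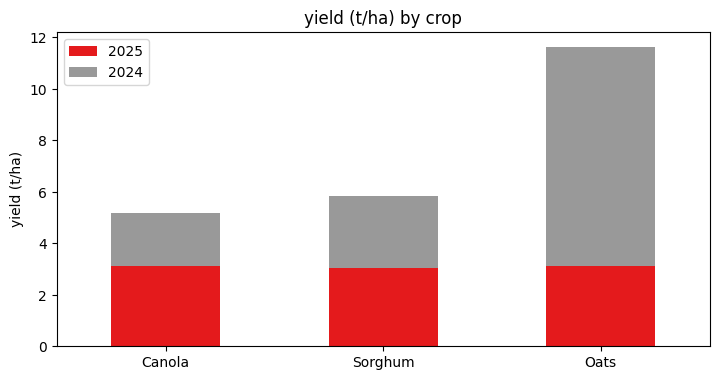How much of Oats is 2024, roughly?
≈ 9

2024 top ≈ 12, bottom ≈ 3; segment ≈ 9.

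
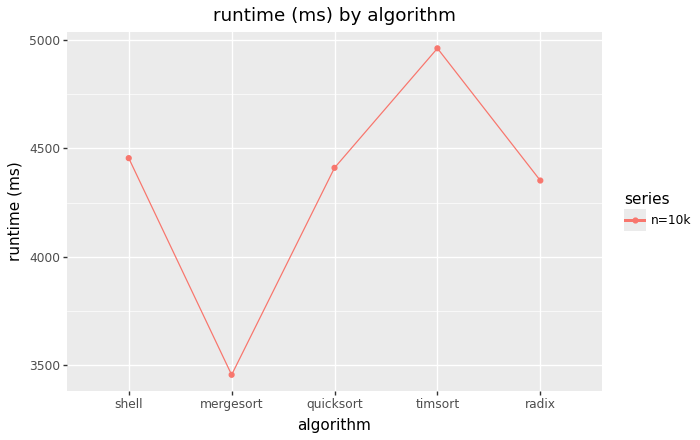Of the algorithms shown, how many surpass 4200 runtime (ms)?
4

Above 4200: shell, quicksort, timsort, radix.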